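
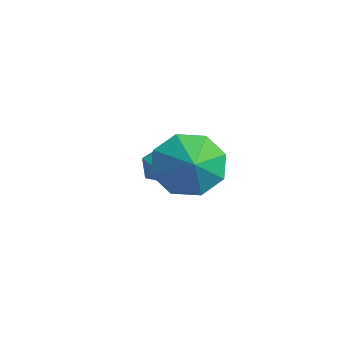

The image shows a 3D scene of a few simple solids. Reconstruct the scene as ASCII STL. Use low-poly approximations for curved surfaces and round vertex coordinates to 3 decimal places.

solid 
facet normal 0.315 0.935 0.161
outer loop
vertex -3.264 4.551 0.726
vertex -3.58 4.549 1.356
vertex -2.912 4.334 1.296
endloop
endfacet
facet normal 0.773 0.580 -0.256
outer loop
vertex -3.264 4.551 0.726
vertex -2.912 4.334 1.296
vertex -2.849 3.982 0.689
endloop
endfacet
facet normal 0.418 0.359 -0.834
outer loop
vertex -3.264 4.551 0.726
vertex -2.849 3.982 0.689
vertex -3.479 3.981 0.373
endloop
endfacet
facet normal -0.259 0.577 -0.774
outer loop
vertex -3.264 4.551 0.726
vertex -3.479 3.981 0.373
vertex -3.93 4.331 0.785
endloop
endfacet
facet normal -0.322 0.933 -0.159
outer loop
vertex -3.264 4.551 0.726
vertex -3.93 4.331 0.785
vertex -3.58 4.549 1.356
endloop
endfacet
facet normal 0.995 0.003 0.102
outer loop
vertex -2.849 3.982 0.689
vertex -2.912 4.334 1.296
vertex -2.91 3.629 1.295
endloop
endfacet
facet normal 0.255 0.576 0.776
outer loop
vertex -2.912 4.334 1.296
vertex -3.58 4.549 1.356
vertex -3.361 3.979 1.707
endloop
endfacet
facet normal -0.777 0.575 0.257
outer loop
vertex -3.58 4.549 1.356
vertex -3.93 4.331 0.785
vertex -3.991 3.978 1.391
endloop
endfacet
facet normal -0.675 -0.001 -0.738
outer loop
vertex -3.93 4.331 0.785
vertex -3.479 3.981 0.373
vertex -3.928 3.626 0.784
endloop
endfacet
facet normal 0.420 -0.353 -0.836
outer loop
vertex -3.479 3.981 0.373
vertex -2.849 3.982 0.689
vertex -3.26 3.411 0.724
endloop
endfacet
facet normal 0.259 -0.577 0.774
outer loop
vertex -3.576 3.409 1.354
vertex -2.91 3.629 1.295
vertex -3.361 3.979 1.707
endloop
endfacet
facet normal -0.418 -0.359 0.834
outer loop
vertex -3.576 3.409 1.354
vertex -3.361 3.979 1.707
vertex -3.991 3.978 1.391
endloop
endfacet
facet normal -0.773 -0.580 0.256
outer loop
vertex -3.576 3.409 1.354
vertex -3.991 3.978 1.391
vertex -3.928 3.626 0.784
endloop
endfacet
facet normal -0.315 -0.935 -0.161
outer loop
vertex -3.576 3.409 1.354
vertex -3.928 3.626 0.784
vertex -3.26 3.411 0.724
endloop
endfacet
facet normal 0.322 -0.933 0.159
outer loop
vertex -3.576 3.409 1.354
vertex -3.26 3.411 0.724
vertex -2.91 3.629 1.295
endloop
endfacet
facet normal 0.675 0.001 0.738
outer loop
vertex -3.361 3.979 1.707
vertex -2.91 3.629 1.295
vertex -2.912 4.334 1.296
endloop
endfacet
facet normal -0.420 0.353 0.836
outer loop
vertex -3.991 3.978 1.391
vertex -3.361 3.979 1.707
vertex -3.58 4.549 1.356
endloop
endfacet
facet normal -0.995 -0.003 -0.102
outer loop
vertex -3.928 3.626 0.784
vertex -3.991 3.978 1.391
vertex -3.93 4.331 0.785
endloop
endfacet
facet normal -0.255 -0.576 -0.776
outer loop
vertex -3.26 3.411 0.724
vertex -3.928 3.626 0.784
vertex -3.479 3.981 0.373
endloop
endfacet
facet normal 0.777 -0.575 -0.257
outer loop
vertex -2.91 3.629 1.295
vertex -3.26 3.411 0.724
vertex -2.849 3.982 0.689
endloop
endfacet
facet normal -0.836 0.120 -0.536
outer loop
vertex -0.097 3.262 2.152
vertex -0.503 3.869 2.922
vertex 0.079 4.048 2.054
endloop
endfacet
facet normal 0.906 -0.246 -0.345
outer loop
vertex -0.097 3.262 2.152
vertex 0.079 4.048 2.054
vertex 0.583 3.711 3.618
endloop
endfacet
facet normal -0.836 0.121 -0.535
outer loop
vertex 0.079 4.048 2.054
vertex -0.503 3.869 2.922
vertex -0.085 4.729 2.464
endloop
endfacet
facet normal 0.911 0.351 -0.218
outer loop
vertex 0.079 4.048 2.054
vertex -0.085 4.729 2.464
vertex 0.583 3.711 3.618
endloop
endfacet
facet normal -0.835 0.120 -0.536
outer loop
vertex -0.085 4.729 2.464
vertex -0.503 3.869 2.922
vertex -0.495 4.905 3.142
endloop
endfacet
facet normal 0.676 0.701 0.227
outer loop
vertex -0.085 4.729 2.464
vertex -0.495 4.905 3.142
vertex 0.583 3.711 3.618
endloop
endfacet
facet normal -0.836 0.120 -0.536
outer loop
vertex -0.495 4.905 3.142
vertex -0.503 3.869 2.922
vertex -0.909 4.475 3.691
endloop
endfacet
facet normal 0.341 0.598 0.726
outer loop
vertex -0.495 4.905 3.142
vertex -0.909 4.475 3.691
vertex 0.583 3.711 3.618
endloop
endfacet
facet normal -0.836 0.120 -0.536
outer loop
vertex -0.909 4.475 3.691
vertex -0.503 3.869 2.922
vertex -1.085 3.689 3.789
endloop
endfacet
facet normal 0.100 0.101 0.990
outer loop
vertex -0.909 4.475 3.691
vertex -1.085 3.689 3.789
vertex 0.583 3.711 3.618
endloop
endfacet
facet normal -0.836 0.121 -0.536
outer loop
vertex -1.085 3.689 3.789
vertex -0.503 3.869 2.922
vertex -0.921 3.008 3.379
endloop
endfacet
facet normal 0.095 -0.497 0.863
outer loop
vertex -1.085 3.689 3.789
vertex -0.921 3.008 3.379
vertex 0.583 3.711 3.618
endloop
endfacet
facet normal -0.836 0.121 -0.536
outer loop
vertex -0.921 3.008 3.379
vertex -0.503 3.869 2.922
vertex -0.512 2.832 2.701
endloop
endfacet
facet normal 0.329 -0.847 0.418
outer loop
vertex -0.921 3.008 3.379
vertex -0.512 2.832 2.701
vertex 0.583 3.711 3.618
endloop
endfacet
facet normal -0.835 0.122 -0.536
outer loop
vertex -0.512 2.832 2.701
vertex -0.503 3.869 2.922
vertex -0.097 3.262 2.152
endloop
endfacet
facet normal 0.664 -0.743 -0.080
outer loop
vertex -0.512 2.832 2.701
vertex -0.097 3.262 2.152
vertex 0.583 3.711 3.618
endloop
endfacet

endsolid


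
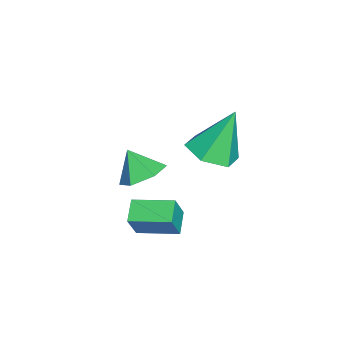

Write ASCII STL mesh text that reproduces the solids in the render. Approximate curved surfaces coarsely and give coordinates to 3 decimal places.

solid 
facet normal -0.913 -0.048 0.405
outer loop
vertex -2.014 -2.6 -2.169
vertex -1.975 -0.974 -1.89
vertex -2.527 -2.394 -3.301
endloop
endfacet
facet normal -0.024 -0.985 -0.169
outer loop
vertex -1.605 -2.346 -3.71
vertex -2.014 -2.6 -2.169
vertex -2.527 -2.394 -3.301
endloop
endfacet
facet normal -0.913 -0.048 0.405
outer loop
vertex -2.527 -2.394 -3.301
vertex -1.975 -0.974 -1.89
vertex -2.488 -0.768 -3.022
endloop
endfacet
facet normal -0.407 0.164 -0.899
outer loop
vertex -2.488 -0.768 -3.022
vertex -1.605 -2.346 -3.71
vertex -2.527 -2.394 -3.301
endloop
endfacet
facet normal 0.407 -0.164 0.899
outer loop
vertex -2.014 -2.6 -2.169
vertex -1.053 -0.926 -2.299
vertex -1.975 -0.974 -1.89
endloop
endfacet
facet normal -0.024 -0.985 -0.169
outer loop
vertex -1.092 -2.552 -2.578
vertex -2.014 -2.6 -2.169
vertex -1.605 -2.346 -3.71
endloop
endfacet
facet normal 0.407 -0.164 0.899
outer loop
vertex -1.092 -2.552 -2.578
vertex -1.053 -0.926 -2.299
vertex -2.014 -2.6 -2.169
endloop
endfacet
facet normal 0.024 0.985 0.169
outer loop
vertex -1.975 -0.974 -1.89
vertex -1.053 -0.926 -2.299
vertex -2.488 -0.768 -3.022
endloop
endfacet
facet normal -0.407 0.164 -0.899
outer loop
vertex -1.566 -0.72 -3.431
vertex -1.605 -2.346 -3.71
vertex -2.488 -0.768 -3.022
endloop
endfacet
facet normal 0.024 0.985 0.169
outer loop
vertex -2.488 -0.768 -3.022
vertex -1.053 -0.926 -2.299
vertex -1.566 -0.72 -3.431
endloop
endfacet
facet normal 0.913 0.048 -0.405
outer loop
vertex -1.566 -0.72 -3.431
vertex -1.092 -2.552 -2.578
vertex -1.605 -2.346 -3.71
endloop
endfacet
facet normal 0.913 0.048 -0.405
outer loop
vertex -1.053 -0.926 -2.299
vertex -1.092 -2.552 -2.578
vertex -1.566 -0.72 -3.431
endloop
endfacet
facet normal 0.206 -0.351 -0.913
outer loop
vertex -2.114 0.907 0.235
vertex -2.867 0.169 0.349
vertex -3.109 1.113 -0.069
endloop
endfacet
facet normal 0.176 0.980 0.089
outer loop
vertex -2.114 0.907 0.235
vertex -3.109 1.113 -0.069
vertex -3.313 0.931 2.331
endloop
endfacet
facet normal 0.206 -0.352 -0.913
outer loop
vertex -3.109 1.113 -0.069
vertex -2.867 0.169 0.349
vertex -3.861 0.374 0.046
endloop
endfacet
facet normal -0.701 0.713 -0.006
outer loop
vertex -3.109 1.113 -0.069
vertex -3.861 0.374 0.046
vertex -3.313 0.931 2.331
endloop
endfacet
facet normal 0.206 -0.351 -0.913
outer loop
vertex -3.861 0.374 0.046
vertex -2.867 0.169 0.349
vertex -3.619 -0.569 0.463
endloop
endfacet
facet normal -0.957 -0.130 0.261
outer loop
vertex -3.861 0.374 0.046
vertex -3.619 -0.569 0.463
vertex -3.313 0.931 2.331
endloop
endfacet
facet normal 0.206 -0.351 -0.913
outer loop
vertex -3.619 -0.569 0.463
vertex -2.867 0.169 0.349
vertex -2.624 -0.775 0.767
endloop
endfacet
facet normal -0.336 -0.707 0.623
outer loop
vertex -3.619 -0.569 0.463
vertex -2.624 -0.775 0.767
vertex -3.313 0.931 2.331
endloop
endfacet
facet normal 0.205 -0.352 -0.913
outer loop
vertex -2.624 -0.775 0.767
vertex -2.867 0.169 0.349
vertex -1.872 -0.037 0.652
endloop
endfacet
facet normal 0.541 -0.439 0.717
outer loop
vertex -2.624 -0.775 0.767
vertex -1.872 -0.037 0.652
vertex -3.313 0.931 2.331
endloop
endfacet
facet normal 0.206 -0.351 -0.914
outer loop
vertex -1.872 -0.037 0.652
vertex -2.867 0.169 0.349
vertex -2.114 0.907 0.235
endloop
endfacet
facet normal 0.796 0.403 0.451
outer loop
vertex -1.872 -0.037 0.652
vertex -2.114 0.907 0.235
vertex -3.313 0.931 2.331
endloop
endfacet
facet normal 0.292 0.514 -0.807
outer loop
vertex -3.011 -1.941 -1.561
vertex -3.59 -2.496 -2.124
vertex -3.939 -1.671 -1.725
endloop
endfacet
facet normal -0.046 0.399 0.916
outer loop
vertex -3.011 -1.941 -1.561
vertex -3.939 -1.671 -1.725
vertex -3.97 -3.164 -1.076
endloop
endfacet
facet normal 0.292 0.514 -0.807
outer loop
vertex -3.939 -1.671 -1.725
vertex -3.59 -2.496 -2.124
vertex -4.518 -2.226 -2.288
endloop
endfacet
facet normal -0.789 0.258 0.557
outer loop
vertex -3.939 -1.671 -1.725
vertex -4.518 -2.226 -2.288
vertex -3.97 -3.164 -1.076
endloop
endfacet
facet normal 0.292 0.514 -0.807
outer loop
vertex -4.518 -2.226 -2.288
vertex -3.59 -2.496 -2.124
vertex -4.17 -3.05 -2.687
endloop
endfacet
facet normal -0.903 -0.421 0.082
outer loop
vertex -4.518 -2.226 -2.288
vertex -4.17 -3.05 -2.687
vertex -3.97 -3.164 -1.076
endloop
endfacet
facet normal 0.291 0.515 -0.806
outer loop
vertex -4.17 -3.05 -2.687
vertex -3.59 -2.496 -2.124
vertex -3.242 -3.32 -2.524
endloop
endfacet
facet normal -0.274 -0.961 -0.034
outer loop
vertex -4.17 -3.05 -2.687
vertex -3.242 -3.32 -2.524
vertex -3.97 -3.164 -1.076
endloop
endfacet
facet normal 0.292 0.515 -0.806
outer loop
vertex -3.242 -3.32 -2.524
vertex -3.59 -2.496 -2.124
vertex -2.663 -2.766 -1.961
endloop
endfacet
facet normal 0.470 -0.821 0.325
outer loop
vertex -3.242 -3.32 -2.524
vertex -2.663 -2.766 -1.961
vertex -3.97 -3.164 -1.076
endloop
endfacet
facet normal 0.292 0.514 -0.807
outer loop
vertex -2.663 -2.766 -1.961
vertex -3.59 -2.496 -2.124
vertex -3.011 -1.941 -1.561
endloop
endfacet
facet normal 0.584 -0.141 0.799
outer loop
vertex -2.663 -2.766 -1.961
vertex -3.011 -1.941 -1.561
vertex -3.97 -3.164 -1.076
endloop
endfacet

endsolid


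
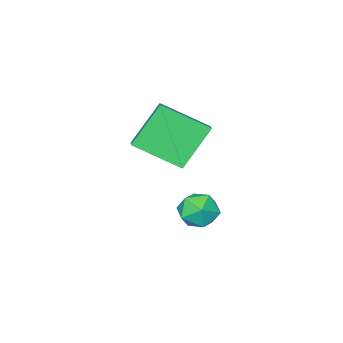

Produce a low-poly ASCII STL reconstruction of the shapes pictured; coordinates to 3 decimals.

solid 
facet normal -0.624 0.066 0.779
outer loop
vertex -3.022 0.188 4.034
vertex -4.093 1.702 3.048
vertex -3.532 -0.405 3.676
endloop
endfacet
facet normal 0.509 -0.721 0.470
outer loop
vertex -2.247 -0.542 2.072
vertex -3.022 0.188 4.034
vertex -3.532 -0.405 3.676
endloop
endfacet
facet normal -0.623 0.066 0.779
outer loop
vertex -3.532 -0.405 3.676
vertex -4.093 1.702 3.048
vertex -4.602 1.109 2.691
endloop
endfacet
facet normal -0.593 -0.690 -0.416
outer loop
vertex -4.602 1.109 2.691
vertex -2.247 -0.542 2.072
vertex -3.532 -0.405 3.676
endloop
endfacet
facet normal 0.593 0.690 0.416
outer loop
vertex -3.022 0.188 4.034
vertex -2.808 1.565 1.444
vertex -4.093 1.702 3.048
endloop
endfacet
facet normal 0.510 -0.721 0.470
outer loop
vertex -1.738 0.051 2.429
vertex -3.022 0.188 4.034
vertex -2.247 -0.542 2.072
endloop
endfacet
facet normal 0.593 0.690 0.416
outer loop
vertex -1.738 0.051 2.429
vertex -2.808 1.565 1.444
vertex -3.022 0.188 4.034
endloop
endfacet
facet normal -0.510 0.721 -0.470
outer loop
vertex -4.093 1.702 3.048
vertex -2.808 1.565 1.444
vertex -4.602 1.109 2.691
endloop
endfacet
facet normal -0.593 -0.690 -0.415
outer loop
vertex -3.318 0.972 1.086
vertex -2.247 -0.542 2.072
vertex -4.602 1.109 2.691
endloop
endfacet
facet normal -0.509 0.721 -0.469
outer loop
vertex -4.602 1.109 2.691
vertex -2.808 1.565 1.444
vertex -3.318 0.972 1.086
endloop
endfacet
facet normal 0.624 -0.066 -0.779
outer loop
vertex -3.318 0.972 1.086
vertex -1.738 0.051 2.429
vertex -2.247 -0.542 2.072
endloop
endfacet
facet normal 0.624 -0.066 -0.779
outer loop
vertex -2.808 1.565 1.444
vertex -1.738 0.051 2.429
vertex -3.318 0.972 1.086
endloop
endfacet
facet normal -0.775 0.472 0.421
outer loop
vertex -4.074 2.22 -1.136
vertex -4.549 1.464 -1.163
vertex -4.047 1.65 -0.448
endloop
endfacet
facet normal -0.158 0.757 0.634
outer loop
vertex -4.074 2.22 -1.136
vertex -4.047 1.65 -0.448
vertex -3.297 2.044 -0.732
endloop
endfacet
facet normal 0.194 0.980 0.053
outer loop
vertex -4.074 2.22 -1.136
vertex -3.297 2.044 -0.732
vertex -3.335 2.1 -1.623
endloop
endfacet
facet normal -0.206 0.831 -0.517
outer loop
vertex -4.074 2.22 -1.136
vertex -3.335 2.1 -1.623
vertex -4.109 1.742 -1.89
endloop
endfacet
facet normal -0.806 0.517 -0.290
outer loop
vertex -4.074 2.22 -1.136
vertex -4.109 1.742 -1.89
vertex -4.549 1.464 -1.163
endloop
endfacet
facet normal 0.229 0.243 0.943
outer loop
vertex -3.297 2.044 -0.732
vertex -4.047 1.65 -0.448
vertex -3.291 1.178 -0.51
endloop
endfacet
facet normal -0.770 -0.220 0.598
outer loop
vertex -4.047 1.65 -0.448
vertex -4.549 1.464 -1.163
vertex -4.065 0.82 -0.777
endloop
endfacet
facet normal -0.820 -0.147 -0.553
outer loop
vertex -4.549 1.464 -1.163
vertex -4.109 1.742 -1.89
vertex -4.103 0.876 -1.668
endloop
endfacet
facet normal 0.150 0.361 -0.920
outer loop
vertex -4.109 1.742 -1.89
vertex -3.335 2.1 -1.623
vertex -3.353 1.27 -1.952
endloop
endfacet
facet normal 0.798 0.602 0.004
outer loop
vertex -3.335 2.1 -1.623
vertex -3.297 2.044 -0.732
vertex -2.851 1.456 -1.237
endloop
endfacet
facet normal 0.206 -0.831 0.517
outer loop
vertex -3.326 0.7 -1.264
vertex -3.291 1.178 -0.51
vertex -4.065 0.82 -0.777
endloop
endfacet
facet normal -0.194 -0.980 -0.053
outer loop
vertex -3.326 0.7 -1.264
vertex -4.065 0.82 -0.777
vertex -4.103 0.876 -1.668
endloop
endfacet
facet normal 0.158 -0.757 -0.634
outer loop
vertex -3.326 0.7 -1.264
vertex -4.103 0.876 -1.668
vertex -3.353 1.27 -1.952
endloop
endfacet
facet normal 0.775 -0.472 -0.421
outer loop
vertex -3.326 0.7 -1.264
vertex -3.353 1.27 -1.952
vertex -2.851 1.456 -1.237
endloop
endfacet
facet normal 0.806 -0.517 0.290
outer loop
vertex -3.326 0.7 -1.264
vertex -2.851 1.456 -1.237
vertex -3.291 1.178 -0.51
endloop
endfacet
facet normal -0.150 -0.361 0.920
outer loop
vertex -4.065 0.82 -0.777
vertex -3.291 1.178 -0.51
vertex -4.047 1.65 -0.448
endloop
endfacet
facet normal -0.798 -0.602 -0.004
outer loop
vertex -4.103 0.876 -1.668
vertex -4.065 0.82 -0.777
vertex -4.549 1.464 -1.163
endloop
endfacet
facet normal -0.229 -0.243 -0.943
outer loop
vertex -3.353 1.27 -1.952
vertex -4.103 0.876 -1.668
vertex -4.109 1.742 -1.89
endloop
endfacet
facet normal 0.770 0.220 -0.598
outer loop
vertex -2.851 1.456 -1.237
vertex -3.353 1.27 -1.952
vertex -3.335 2.1 -1.623
endloop
endfacet
facet normal 0.820 0.147 0.553
outer loop
vertex -3.291 1.178 -0.51
vertex -2.851 1.456 -1.237
vertex -3.297 2.044 -0.732
endloop
endfacet

endsolid


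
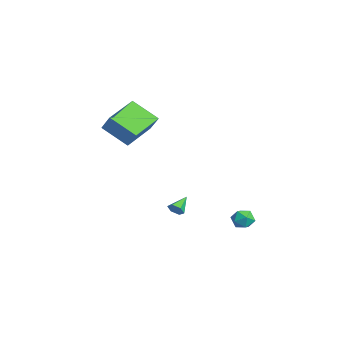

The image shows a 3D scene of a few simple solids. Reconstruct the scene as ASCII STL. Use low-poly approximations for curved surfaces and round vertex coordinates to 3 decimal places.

solid 
facet normal 0.584 -0.666 -0.464
outer loop
vertex -1.983 0.74 -3.778
vertex -2.405 0.574 -4.071
vertex -2.092 0.975 -4.252
endloop
endfacet
facet normal 0.532 0.801 0.275
outer loop
vertex -1.983 0.74 -3.778
vertex -2.092 0.975 -4.252
vertex -3.135 1.406 -3.489
endloop
endfacet
facet normal 0.583 -0.665 -0.466
outer loop
vertex -2.092 0.975 -4.252
vertex -2.405 0.574 -4.071
vertex -2.515 0.809 -4.544
endloop
endfacet
facet normal -0.001 0.870 -0.493
outer loop
vertex -2.092 0.975 -4.252
vertex -2.515 0.809 -4.544
vertex -3.135 1.406 -3.489
endloop
endfacet
facet normal 0.583 -0.665 -0.466
outer loop
vertex -2.515 0.809 -4.544
vertex -2.405 0.574 -4.071
vertex -2.828 0.408 -4.363
endloop
endfacet
facet normal -0.737 0.303 -0.604
outer loop
vertex -2.515 0.809 -4.544
vertex -2.828 0.408 -4.363
vertex -3.135 1.406 -3.489
endloop
endfacet
facet normal 0.583 -0.666 -0.465
outer loop
vertex -2.828 0.408 -4.363
vertex -2.405 0.574 -4.071
vertex -2.718 0.173 -3.889
endloop
endfacet
facet normal -0.941 -0.335 0.052
outer loop
vertex -2.828 0.408 -4.363
vertex -2.718 0.173 -3.889
vertex -3.135 1.406 -3.489
endloop
endfacet
facet normal 0.583 -0.666 -0.464
outer loop
vertex -2.718 0.173 -3.889
vertex -2.405 0.574 -4.071
vertex -2.296 0.339 -3.597
endloop
endfacet
facet normal -0.408 -0.404 0.819
outer loop
vertex -2.718 0.173 -3.889
vertex -2.296 0.339 -3.597
vertex -3.135 1.406 -3.489
endloop
endfacet
facet normal 0.584 -0.666 -0.464
outer loop
vertex -2.296 0.339 -3.597
vertex -2.405 0.574 -4.071
vertex -1.983 0.74 -3.778
endloop
endfacet
facet normal 0.328 0.164 0.930
outer loop
vertex -2.296 0.339 -3.597
vertex -1.983 0.74 -3.778
vertex -3.135 1.406 -3.489
endloop
endfacet
facet normal -0.528 -0.639 0.559
outer loop
vertex -1.2 -3.412 4.017
vertex -2.532 -1.821 4.578
vertex -1.966 -3.687 2.978
endloop
endfacet
facet normal 0.620 -0.740 -0.261
outer loop
vertex -0.968 -2.479 1.922
vertex -1.2 -3.412 4.017
vertex -1.966 -3.687 2.978
endloop
endfacet
facet normal -0.528 -0.639 0.559
outer loop
vertex -1.966 -3.687 2.978
vertex -2.532 -1.821 4.578
vertex -3.298 -2.096 3.539
endloop
endfacet
facet normal -0.581 -0.208 -0.787
outer loop
vertex -3.298 -2.096 3.539
vertex -0.968 -2.479 1.922
vertex -1.966 -3.687 2.978
endloop
endfacet
facet normal 0.581 0.208 0.787
outer loop
vertex -1.2 -3.412 4.017
vertex -1.534 -0.613 3.522
vertex -2.532 -1.821 4.578
endloop
endfacet
facet normal 0.620 -0.740 -0.261
outer loop
vertex -0.202 -2.204 2.961
vertex -1.2 -3.412 4.017
vertex -0.968 -2.479 1.922
endloop
endfacet
facet normal 0.581 0.208 0.787
outer loop
vertex -0.202 -2.204 2.961
vertex -1.534 -0.613 3.522
vertex -1.2 -3.412 4.017
endloop
endfacet
facet normal -0.620 0.740 0.261
outer loop
vertex -2.532 -1.821 4.578
vertex -1.534 -0.613 3.522
vertex -3.298 -2.096 3.539
endloop
endfacet
facet normal -0.581 -0.208 -0.787
outer loop
vertex -2.3 -0.888 2.483
vertex -0.968 -2.479 1.922
vertex -3.298 -2.096 3.539
endloop
endfacet
facet normal -0.620 0.740 0.261
outer loop
vertex -3.298 -2.096 3.539
vertex -1.534 -0.613 3.522
vertex -2.3 -0.888 2.483
endloop
endfacet
facet normal 0.528 0.639 -0.559
outer loop
vertex -2.3 -0.888 2.483
vertex -0.202 -2.204 2.961
vertex -0.968 -2.479 1.922
endloop
endfacet
facet normal 0.528 0.639 -0.559
outer loop
vertex -1.534 -0.613 3.522
vertex -0.202 -2.204 2.961
vertex -2.3 -0.888 2.483
endloop
endfacet
facet normal -0.397 0.077 0.915
outer loop
vertex 0.885 3.886 -3.008
vertex 0.3 3.499 -3.229
vertex 0.885 3.153 -2.946
endloop
endfacet
facet normal 0.318 0.080 0.945
outer loop
vertex 0.885 3.886 -3.008
vertex 0.885 3.153 -2.946
vertex 1.489 3.502 -3.179
endloop
endfacet
facet normal 0.553 0.625 0.551
outer loop
vertex 0.885 3.886 -3.008
vertex 1.489 3.502 -3.179
vertex 1.278 4.064 -3.604
endloop
endfacet
facet normal -0.014 0.961 0.277
outer loop
vertex 0.885 3.886 -3.008
vertex 1.278 4.064 -3.604
vertex 0.543 4.062 -3.635
endloop
endfacet
facet normal -0.601 0.622 0.502
outer loop
vertex 0.885 3.886 -3.008
vertex 0.543 4.062 -3.635
vertex 0.3 3.499 -3.229
endloop
endfacet
facet normal 0.553 -0.526 0.646
outer loop
vertex 1.489 3.502 -3.179
vertex 0.885 3.153 -2.946
vertex 1.277 2.878 -3.505
endloop
endfacet
facet normal -0.602 -0.529 0.598
outer loop
vertex 0.885 3.153 -2.946
vertex 0.3 3.499 -3.229
vertex 0.542 2.876 -3.536
endloop
endfacet
facet normal -0.933 0.353 -0.069
outer loop
vertex 0.3 3.499 -3.229
vertex 0.543 4.062 -3.635
vertex 0.331 3.438 -3.961
endloop
endfacet
facet normal 0.016 0.902 -0.432
outer loop
vertex 0.543 4.062 -3.635
vertex 1.278 4.064 -3.604
vertex 0.935 3.787 -4.194
endloop
endfacet
facet normal 0.934 0.358 0.010
outer loop
vertex 1.278 4.064 -3.604
vertex 1.489 3.502 -3.179
vertex 1.52 3.441 -3.911
endloop
endfacet
facet normal 0.014 -0.961 -0.277
outer loop
vertex 0.935 3.054 -4.132
vertex 1.277 2.878 -3.505
vertex 0.542 2.876 -3.536
endloop
endfacet
facet normal -0.553 -0.625 -0.551
outer loop
vertex 0.935 3.054 -4.132
vertex 0.542 2.876 -3.536
vertex 0.331 3.438 -3.961
endloop
endfacet
facet normal -0.318 -0.080 -0.945
outer loop
vertex 0.935 3.054 -4.132
vertex 0.331 3.438 -3.961
vertex 0.935 3.787 -4.194
endloop
endfacet
facet normal 0.397 -0.077 -0.915
outer loop
vertex 0.935 3.054 -4.132
vertex 0.935 3.787 -4.194
vertex 1.52 3.441 -3.911
endloop
endfacet
facet normal 0.601 -0.622 -0.502
outer loop
vertex 0.935 3.054 -4.132
vertex 1.52 3.441 -3.911
vertex 1.277 2.878 -3.505
endloop
endfacet
facet normal -0.016 -0.902 0.432
outer loop
vertex 0.542 2.876 -3.536
vertex 1.277 2.878 -3.505
vertex 0.885 3.153 -2.946
endloop
endfacet
facet normal -0.934 -0.358 -0.010
outer loop
vertex 0.331 3.438 -3.961
vertex 0.542 2.876 -3.536
vertex 0.3 3.499 -3.229
endloop
endfacet
facet normal -0.553 0.526 -0.646
outer loop
vertex 0.935 3.787 -4.194
vertex 0.331 3.438 -3.961
vertex 0.543 4.062 -3.635
endloop
endfacet
facet normal 0.602 0.529 -0.598
outer loop
vertex 1.52 3.441 -3.911
vertex 0.935 3.787 -4.194
vertex 1.278 4.064 -3.604
endloop
endfacet
facet normal 0.933 -0.353 0.069
outer loop
vertex 1.277 2.878 -3.505
vertex 1.52 3.441 -3.911
vertex 1.489 3.502 -3.179
endloop
endfacet

endsolid


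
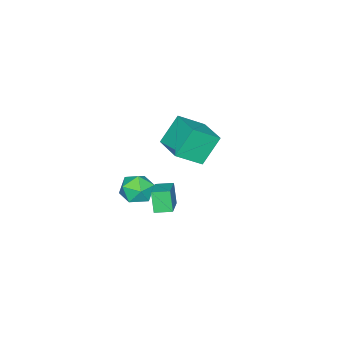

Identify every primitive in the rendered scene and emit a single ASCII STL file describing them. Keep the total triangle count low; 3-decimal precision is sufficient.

solid 
facet normal -0.559 0.200 0.805
outer loop
vertex -3.498 -1.359 0.652
vertex -2.369 0.414 0.996
vertex -4.728 -0.361 -0.451
endloop
endfacet
facet normal -0.530 -0.832 -0.162
outer loop
vertex -3.571 -0.774 -2.116
vertex -3.498 -1.359 0.652
vertex -4.728 -0.361 -0.451
endloop
endfacet
facet normal -0.559 0.199 0.805
outer loop
vertex -4.728 -0.361 -0.451
vertex -2.369 0.414 0.996
vertex -3.599 1.412 -0.106
endloop
endfacet
facet normal -0.637 0.517 -0.571
outer loop
vertex -3.599 1.412 -0.106
vertex -3.571 -0.774 -2.116
vertex -4.728 -0.361 -0.451
endloop
endfacet
facet normal 0.638 -0.517 0.571
outer loop
vertex -3.498 -1.359 0.652
vertex -1.212 0.001 -0.669
vertex -2.369 0.414 0.996
endloop
endfacet
facet normal -0.530 -0.832 -0.162
outer loop
vertex -2.341 -1.772 -1.014
vertex -3.498 -1.359 0.652
vertex -3.571 -0.774 -2.116
endloop
endfacet
facet normal 0.638 -0.517 0.571
outer loop
vertex -2.341 -1.772 -1.014
vertex -1.212 0.001 -0.669
vertex -3.498 -1.359 0.652
endloop
endfacet
facet normal 0.530 0.832 0.162
outer loop
vertex -2.369 0.414 0.996
vertex -1.212 0.001 -0.669
vertex -3.599 1.412 -0.106
endloop
endfacet
facet normal -0.638 0.517 -0.571
outer loop
vertex -2.442 0.999 -1.772
vertex -3.571 -0.774 -2.116
vertex -3.599 1.412 -0.106
endloop
endfacet
facet normal 0.530 0.832 0.162
outer loop
vertex -3.599 1.412 -0.106
vertex -1.212 0.001 -0.669
vertex -2.442 0.999 -1.772
endloop
endfacet
facet normal 0.559 -0.200 -0.805
outer loop
vertex -2.442 0.999 -1.772
vertex -2.341 -1.772 -1.014
vertex -3.571 -0.774 -2.116
endloop
endfacet
facet normal 0.559 -0.200 -0.804
outer loop
vertex -1.212 0.001 -0.669
vertex -2.341 -1.772 -1.014
vertex -2.442 0.999 -1.772
endloop
endfacet
facet normal -0.824 -0.420 -0.380
outer loop
vertex 2.601 1.304 0.212
vertex 2.1 2.158 0.354
vertex 2.956 1.716 -1.013
endloop
endfacet
facet normal 0.501 -0.854 -0.142
outer loop
vertex 4.34 2.422 -0.374
vertex 2.601 1.304 0.212
vertex 2.956 1.716 -1.013
endloop
endfacet
facet normal -0.824 -0.420 -0.380
outer loop
vertex 2.956 1.716 -1.013
vertex 2.1 2.158 0.354
vertex 2.455 2.57 -0.871
endloop
endfacet
facet normal 0.265 0.307 -0.914
outer loop
vertex 2.455 2.57 -0.871
vertex 4.34 2.422 -0.374
vertex 2.956 1.716 -1.013
endloop
endfacet
facet normal -0.265 -0.307 0.914
outer loop
vertex 2.601 1.304 0.212
vertex 3.484 2.864 0.993
vertex 2.1 2.158 0.354
endloop
endfacet
facet normal 0.501 -0.854 -0.142
outer loop
vertex 3.985 2.01 0.851
vertex 2.601 1.304 0.212
vertex 4.34 2.422 -0.374
endloop
endfacet
facet normal -0.265 -0.307 0.914
outer loop
vertex 3.985 2.01 0.851
vertex 3.484 2.864 0.993
vertex 2.601 1.304 0.212
endloop
endfacet
facet normal -0.501 0.854 0.142
outer loop
vertex 2.1 2.158 0.354
vertex 3.484 2.864 0.993
vertex 2.455 2.57 -0.871
endloop
endfacet
facet normal 0.265 0.307 -0.914
outer loop
vertex 3.839 3.276 -0.232
vertex 4.34 2.422 -0.374
vertex 2.455 2.57 -0.871
endloop
endfacet
facet normal -0.501 0.854 0.142
outer loop
vertex 2.455 2.57 -0.871
vertex 3.484 2.864 0.993
vertex 3.839 3.276 -0.232
endloop
endfacet
facet normal 0.824 0.420 0.380
outer loop
vertex 3.839 3.276 -0.232
vertex 3.985 2.01 0.851
vertex 4.34 2.422 -0.374
endloop
endfacet
facet normal 0.824 0.420 0.380
outer loop
vertex 3.484 2.864 0.993
vertex 3.985 2.01 0.851
vertex 3.839 3.276 -0.232
endloop
endfacet
facet normal 0.503 0.137 0.853
outer loop
vertex 3.231 0.839 -0.206
vertex 2.544 0.191 0.303
vertex 3.427 -0.214 -0.152
endloop
endfacet
facet normal 0.938 0.189 0.291
outer loop
vertex 3.231 0.839 -0.206
vertex 3.427 -0.214 -0.152
vertex 3.603 0.318 -1.066
endloop
endfacet
facet normal 0.691 0.711 -0.132
outer loop
vertex 3.231 0.839 -0.206
vertex 3.603 0.318 -1.066
vertex 2.828 1.051 -1.177
endloop
endfacet
facet normal 0.104 0.980 0.171
outer loop
vertex 3.231 0.839 -0.206
vertex 2.828 1.051 -1.177
vertex 2.174 0.973 -0.331
endloop
endfacet
facet normal -0.013 0.626 0.780
outer loop
vertex 3.231 0.839 -0.206
vertex 2.174 0.973 -0.331
vertex 2.544 0.191 0.303
endloop
endfacet
facet normal 0.903 -0.423 -0.072
outer loop
vertex 3.603 0.318 -1.066
vertex 3.427 -0.214 -0.152
vertex 3.146 -0.653 -1.089
endloop
endfacet
facet normal 0.199 -0.508 0.838
outer loop
vertex 3.427 -0.214 -0.152
vertex 2.544 0.191 0.303
vertex 2.492 -0.731 -0.243
endloop
endfacet
facet normal -0.635 0.282 0.719
outer loop
vertex 2.544 0.191 0.303
vertex 2.174 0.973 -0.331
vertex 1.717 0.002 -0.354
endloop
endfacet
facet normal -0.446 0.854 -0.266
outer loop
vertex 2.174 0.973 -0.331
vertex 2.828 1.051 -1.177
vertex 1.893 0.534 -1.268
endloop
endfacet
facet normal 0.504 0.419 -0.755
outer loop
vertex 2.828 1.051 -1.177
vertex 3.603 0.318 -1.066
vertex 2.776 0.129 -1.723
endloop
endfacet
facet normal -0.104 -0.980 -0.171
outer loop
vertex 2.089 -0.519 -1.214
vertex 3.146 -0.653 -1.089
vertex 2.492 -0.731 -0.243
endloop
endfacet
facet normal -0.691 -0.711 0.132
outer loop
vertex 2.089 -0.519 -1.214
vertex 2.492 -0.731 -0.243
vertex 1.717 0.002 -0.354
endloop
endfacet
facet normal -0.938 -0.189 -0.291
outer loop
vertex 2.089 -0.519 -1.214
vertex 1.717 0.002 -0.354
vertex 1.893 0.534 -1.268
endloop
endfacet
facet normal -0.503 -0.137 -0.853
outer loop
vertex 2.089 -0.519 -1.214
vertex 1.893 0.534 -1.268
vertex 2.776 0.129 -1.723
endloop
endfacet
facet normal 0.013 -0.626 -0.780
outer loop
vertex 2.089 -0.519 -1.214
vertex 2.776 0.129 -1.723
vertex 3.146 -0.653 -1.089
endloop
endfacet
facet normal 0.446 -0.854 0.266
outer loop
vertex 2.492 -0.731 -0.243
vertex 3.146 -0.653 -1.089
vertex 3.427 -0.214 -0.152
endloop
endfacet
facet normal -0.504 -0.419 0.755
outer loop
vertex 1.717 0.002 -0.354
vertex 2.492 -0.731 -0.243
vertex 2.544 0.191 0.303
endloop
endfacet
facet normal -0.903 0.423 0.072
outer loop
vertex 1.893 0.534 -1.268
vertex 1.717 0.002 -0.354
vertex 2.174 0.973 -0.331
endloop
endfacet
facet normal -0.199 0.508 -0.838
outer loop
vertex 2.776 0.129 -1.723
vertex 1.893 0.534 -1.268
vertex 2.828 1.051 -1.177
endloop
endfacet
facet normal 0.635 -0.282 -0.719
outer loop
vertex 3.146 -0.653 -1.089
vertex 2.776 0.129 -1.723
vertex 3.603 0.318 -1.066
endloop
endfacet

endsolid


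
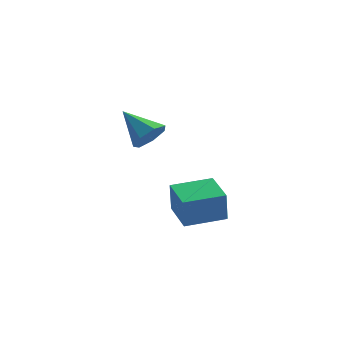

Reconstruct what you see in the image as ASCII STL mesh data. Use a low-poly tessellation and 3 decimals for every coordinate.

solid 
facet normal -0.941 -0.334 -0.055
outer loop
vertex 0.601 -0.549 -1.63
vertex -0.024 1.201 -1.563
vertex 0.662 -0.469 -3.167
endloop
endfacet
facet normal 0.336 -0.941 -0.036
outer loop
vertex 2.544 0.199 -3.057
vertex 0.601 -0.549 -1.63
vertex 0.662 -0.469 -3.167
endloop
endfacet
facet normal -0.941 -0.334 -0.055
outer loop
vertex 0.662 -0.469 -3.167
vertex -0.024 1.201 -1.563
vertex 0.037 1.282 -3.1
endloop
endfacet
facet normal 0.040 0.052 -0.998
outer loop
vertex 0.037 1.282 -3.1
vertex 2.544 0.199 -3.057
vertex 0.662 -0.469 -3.167
endloop
endfacet
facet normal -0.040 -0.052 0.998
outer loop
vertex 0.601 -0.549 -1.63
vertex 1.858 1.869 -1.453
vertex -0.024 1.201 -1.563
endloop
endfacet
facet normal 0.336 -0.941 -0.036
outer loop
vertex 2.483 0.118 -1.52
vertex 0.601 -0.549 -1.63
vertex 2.544 0.199 -3.057
endloop
endfacet
facet normal -0.040 -0.052 0.998
outer loop
vertex 2.483 0.118 -1.52
vertex 1.858 1.869 -1.453
vertex 0.601 -0.549 -1.63
endloop
endfacet
facet normal -0.336 0.941 0.036
outer loop
vertex -0.024 1.201 -1.563
vertex 1.858 1.869 -1.453
vertex 0.037 1.282 -3.1
endloop
endfacet
facet normal 0.040 0.052 -0.998
outer loop
vertex 1.919 1.949 -2.99
vertex 2.544 0.199 -3.057
vertex 0.037 1.282 -3.1
endloop
endfacet
facet normal -0.336 0.941 0.036
outer loop
vertex 0.037 1.282 -3.1
vertex 1.858 1.869 -1.453
vertex 1.919 1.949 -2.99
endloop
endfacet
facet normal 0.941 0.334 0.055
outer loop
vertex 1.919 1.949 -2.99
vertex 2.483 0.118 -1.52
vertex 2.544 0.199 -3.057
endloop
endfacet
facet normal 0.941 0.334 0.055
outer loop
vertex 1.858 1.869 -1.453
vertex 2.483 0.118 -1.52
vertex 1.919 1.949 -2.99
endloop
endfacet
facet normal 0.648 -0.543 -0.533
outer loop
vertex -0.096 -1.536 3.659
vertex -0.73 -1.702 3.057
vertex -0.148 -1.029 3.079
endloop
endfacet
facet normal 0.437 0.696 0.569
outer loop
vertex -0.096 -1.536 3.659
vertex -0.148 -1.029 3.079
vertex -1.93 -0.698 4.043
endloop
endfacet
facet normal 0.648 -0.543 -0.533
outer loop
vertex -0.148 -1.029 3.079
vertex -0.73 -1.702 3.057
vertex -0.639 -1.029 2.482
endloop
endfacet
facet normal 0.127 0.986 -0.104
outer loop
vertex -0.148 -1.029 3.079
vertex -0.639 -1.029 2.482
vertex -1.93 -0.698 4.043
endloop
endfacet
facet normal 0.649 -0.543 -0.533
outer loop
vertex -0.639 -1.029 2.482
vertex -0.73 -1.702 3.057
vertex -1.198 -1.536 2.318
endloop
endfacet
facet normal -0.473 0.696 -0.539
outer loop
vertex -0.639 -1.029 2.482
vertex -1.198 -1.536 2.318
vertex -1.93 -0.698 4.043
endloop
endfacet
facet normal 0.649 -0.543 -0.533
outer loop
vertex -1.198 -1.536 2.318
vertex -0.73 -1.702 3.057
vertex -1.405 -2.168 2.71
endloop
endfacet
facet normal -0.912 0.045 -0.409
outer loop
vertex -1.198 -1.536 2.318
vertex -1.405 -2.168 2.71
vertex -1.93 -0.698 4.043
endloop
endfacet
facet normal 0.649 -0.543 -0.533
outer loop
vertex -1.405 -2.168 2.71
vertex -0.73 -1.702 3.057
vertex -1.104 -2.45 3.363
endloop
endfacet
facet normal -0.858 -0.478 0.189
outer loop
vertex -1.405 -2.168 2.71
vertex -1.104 -2.45 3.363
vertex -1.93 -0.698 4.043
endloop
endfacet
facet normal 0.648 -0.543 -0.534
outer loop
vertex -1.104 -2.45 3.363
vertex -0.73 -1.702 3.057
vertex -0.521 -2.169 3.785
endloop
endfacet
facet normal -0.352 -0.478 0.805
outer loop
vertex -1.104 -2.45 3.363
vertex -0.521 -2.169 3.785
vertex -1.93 -0.698 4.043
endloop
endfacet
facet normal 0.649 -0.542 -0.534
outer loop
vertex -0.521 -2.169 3.785
vertex -0.73 -1.702 3.057
vertex -0.096 -1.536 3.659
endloop
endfacet
facet normal 0.224 0.044 0.974
outer loop
vertex -0.521 -2.169 3.785
vertex -0.096 -1.536 3.659
vertex -1.93 -0.698 4.043
endloop
endfacet

endsolid


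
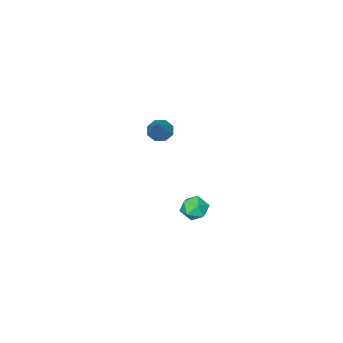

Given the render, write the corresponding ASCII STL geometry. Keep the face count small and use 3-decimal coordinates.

solid 
facet normal -0.559 -0.448 -0.698
outer loop
vertex 1.765 2.771 2.67
vertex 1.235 2.634 3.182
vertex 1.38 3.195 2.706
endloop
endfacet
facet normal 0.635 0.616 -0.466
outer loop
vertex 1.765 2.771 2.67
vertex 1.38 3.195 2.706
vertex 2.445 3.606 4.698
endloop
endfacet
facet normal -0.559 -0.448 -0.698
outer loop
vertex 1.38 3.195 2.706
vertex 1.235 2.634 3.182
vertex 0.91 3.291 3.021
endloop
endfacet
facet normal 0.047 0.973 -0.226
outer loop
vertex 1.38 3.195 2.706
vertex 0.91 3.291 3.021
vertex 2.445 3.606 4.698
endloop
endfacet
facet normal -0.558 -0.447 -0.699
outer loop
vertex 0.91 3.291 3.021
vertex 1.235 2.634 3.182
vertex 0.629 3.002 3.43
endloop
endfacet
facet normal -0.469 0.840 0.272
outer loop
vertex 0.91 3.291 3.021
vertex 0.629 3.002 3.43
vertex 2.445 3.606 4.698
endloop
endfacet
facet normal -0.558 -0.448 -0.699
outer loop
vertex 0.629 3.002 3.43
vertex 1.235 2.634 3.182
vertex 0.704 2.497 3.694
endloop
endfacet
facet normal -0.611 0.294 0.735
outer loop
vertex 0.629 3.002 3.43
vertex 0.704 2.497 3.694
vertex 2.445 3.606 4.698
endloop
endfacet
facet normal -0.558 -0.448 -0.699
outer loop
vertex 0.704 2.497 3.694
vertex 1.235 2.634 3.182
vertex 1.089 2.073 3.658
endloop
endfacet
facet normal -0.295 -0.344 0.891
outer loop
vertex 0.704 2.497 3.694
vertex 1.089 2.073 3.658
vertex 2.445 3.606 4.698
endloop
endfacet
facet normal -0.558 -0.448 -0.699
outer loop
vertex 1.089 2.073 3.658
vertex 1.235 2.634 3.182
vertex 1.559 1.978 3.344
endloop
endfacet
facet normal 0.293 -0.701 0.651
outer loop
vertex 1.089 2.073 3.658
vertex 1.559 1.978 3.344
vertex 2.445 3.606 4.698
endloop
endfacet
facet normal -0.558 -0.448 -0.698
outer loop
vertex 1.559 1.978 3.344
vertex 1.235 2.634 3.182
vertex 1.84 2.267 2.934
endloop
endfacet
facet normal 0.809 -0.568 0.154
outer loop
vertex 1.559 1.978 3.344
vertex 1.84 2.267 2.934
vertex 2.445 3.606 4.698
endloop
endfacet
facet normal -0.558 -0.449 -0.698
outer loop
vertex 1.84 2.267 2.934
vertex 1.235 2.634 3.182
vertex 1.765 2.771 2.67
endloop
endfacet
facet normal 0.950 -0.021 -0.310
outer loop
vertex 1.84 2.267 2.934
vertex 1.765 2.771 2.67
vertex 2.445 3.606 4.698
endloop
endfacet
facet normal -0.351 0.486 0.800
outer loop
vertex -1.104 4.072 -3.346
vertex -0.889 3.367 -2.823
vertex -0.288 4.028 -2.961
endloop
endfacet
facet normal -0.098 0.944 0.315
outer loop
vertex -1.104 4.072 -3.346
vertex -0.288 4.028 -2.961
vertex -0.368 4.305 -3.817
endloop
endfacet
facet normal -0.454 0.841 -0.294
outer loop
vertex -1.104 4.072 -3.346
vertex -0.368 4.305 -3.817
vertex -1.02 3.816 -4.209
endloop
endfacet
facet normal -0.929 0.320 -0.185
outer loop
vertex -1.104 4.072 -3.346
vertex -1.02 3.816 -4.209
vertex -1.342 3.236 -3.595
endloop
endfacet
facet normal -0.865 0.100 0.491
outer loop
vertex -1.104 4.072 -3.346
vertex -1.342 3.236 -3.595
vertex -0.889 3.367 -2.823
endloop
endfacet
facet normal 0.588 0.784 0.199
outer loop
vertex -0.368 4.305 -3.817
vertex -0.288 4.028 -2.961
vertex 0.302 3.744 -3.585
endloop
endfacet
facet normal 0.178 0.044 0.983
outer loop
vertex -0.288 4.028 -2.961
vertex -0.889 3.367 -2.823
vertex -0.02 3.164 -2.971
endloop
endfacet
facet normal -0.654 -0.582 0.483
outer loop
vertex -0.889 3.367 -2.823
vertex -1.342 3.236 -3.595
vertex -0.672 2.675 -3.363
endloop
endfacet
facet normal -0.757 -0.228 -0.612
outer loop
vertex -1.342 3.236 -3.595
vertex -1.02 3.816 -4.209
vertex -0.752 2.952 -4.219
endloop
endfacet
facet normal 0.010 0.617 -0.787
outer loop
vertex -1.02 3.816 -4.209
vertex -0.368 4.305 -3.817
vertex -0.151 3.613 -4.357
endloop
endfacet
facet normal 0.929 -0.320 0.185
outer loop
vertex 0.064 2.908 -3.834
vertex 0.302 3.744 -3.585
vertex -0.02 3.164 -2.971
endloop
endfacet
facet normal 0.454 -0.841 0.294
outer loop
vertex 0.064 2.908 -3.834
vertex -0.02 3.164 -2.971
vertex -0.672 2.675 -3.363
endloop
endfacet
facet normal 0.098 -0.944 -0.315
outer loop
vertex 0.064 2.908 -3.834
vertex -0.672 2.675 -3.363
vertex -0.752 2.952 -4.219
endloop
endfacet
facet normal 0.351 -0.486 -0.800
outer loop
vertex 0.064 2.908 -3.834
vertex -0.752 2.952 -4.219
vertex -0.151 3.613 -4.357
endloop
endfacet
facet normal 0.865 -0.100 -0.491
outer loop
vertex 0.064 2.908 -3.834
vertex -0.151 3.613 -4.357
vertex 0.302 3.744 -3.585
endloop
endfacet
facet normal 0.757 0.228 0.612
outer loop
vertex -0.02 3.164 -2.971
vertex 0.302 3.744 -3.585
vertex -0.288 4.028 -2.961
endloop
endfacet
facet normal -0.010 -0.617 0.787
outer loop
vertex -0.672 2.675 -3.363
vertex -0.02 3.164 -2.971
vertex -0.889 3.367 -2.823
endloop
endfacet
facet normal -0.588 -0.784 -0.199
outer loop
vertex -0.752 2.952 -4.219
vertex -0.672 2.675 -3.363
vertex -1.342 3.236 -3.595
endloop
endfacet
facet normal -0.178 -0.044 -0.983
outer loop
vertex -0.151 3.613 -4.357
vertex -0.752 2.952 -4.219
vertex -1.02 3.816 -4.209
endloop
endfacet
facet normal 0.654 0.582 -0.483
outer loop
vertex 0.302 3.744 -3.585
vertex -0.151 3.613 -4.357
vertex -0.368 4.305 -3.817
endloop
endfacet

endsolid


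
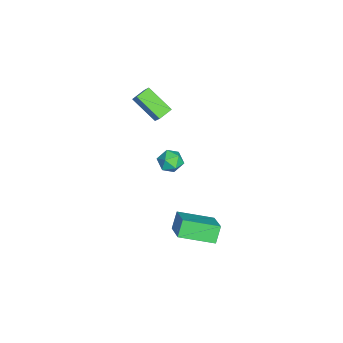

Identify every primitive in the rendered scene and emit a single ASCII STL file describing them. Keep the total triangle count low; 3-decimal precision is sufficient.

solid 
facet normal -0.460 0.341 0.820
outer loop
vertex 1.069 -0.344 0.659
vertex 1.353 -0.953 1.072
vertex 1.765 -0.282 1.024
endloop
endfacet
facet normal -0.280 0.879 0.385
outer loop
vertex 1.069 -0.344 0.659
vertex 1.765 -0.282 1.024
vertex 1.674 0.008 0.296
endloop
endfacet
facet normal -0.594 0.766 -0.247
outer loop
vertex 1.069 -0.344 0.659
vertex 1.674 0.008 0.296
vertex 1.206 -0.484 -0.105
endloop
endfacet
facet normal -0.966 0.159 -0.202
outer loop
vertex 1.069 -0.344 0.659
vertex 1.206 -0.484 -0.105
vertex 1.008 -1.077 0.375
endloop
endfacet
facet normal -0.884 -0.103 0.456
outer loop
vertex 1.069 -0.344 0.659
vertex 1.008 -1.077 0.375
vertex 1.353 -0.953 1.072
endloop
endfacet
facet normal 0.427 0.857 0.288
outer loop
vertex 1.674 0.008 0.296
vertex 1.765 -0.282 1.024
vertex 2.332 -0.383 0.485
endloop
endfacet
facet normal 0.135 -0.012 0.991
outer loop
vertex 1.765 -0.282 1.024
vertex 1.353 -0.953 1.072
vertex 2.134 -0.976 0.965
endloop
endfacet
facet normal -0.550 -0.732 0.403
outer loop
vertex 1.353 -0.953 1.072
vertex 1.008 -1.077 0.375
vertex 1.666 -1.468 0.564
endloop
endfacet
facet normal -0.684 -0.307 -0.662
outer loop
vertex 1.008 -1.077 0.375
vertex 1.206 -0.484 -0.105
vertex 1.575 -1.178 -0.164
endloop
endfacet
facet normal -0.081 0.675 -0.734
outer loop
vertex 1.206 -0.484 -0.105
vertex 1.674 0.008 0.296
vertex 1.987 -0.507 -0.212
endloop
endfacet
facet normal 0.966 -0.159 0.202
outer loop
vertex 2.271 -1.116 0.201
vertex 2.332 -0.383 0.485
vertex 2.134 -0.976 0.965
endloop
endfacet
facet normal 0.594 -0.766 0.247
outer loop
vertex 2.271 -1.116 0.201
vertex 2.134 -0.976 0.965
vertex 1.666 -1.468 0.564
endloop
endfacet
facet normal 0.280 -0.879 -0.385
outer loop
vertex 2.271 -1.116 0.201
vertex 1.666 -1.468 0.564
vertex 1.575 -1.178 -0.164
endloop
endfacet
facet normal 0.460 -0.341 -0.820
outer loop
vertex 2.271 -1.116 0.201
vertex 1.575 -1.178 -0.164
vertex 1.987 -0.507 -0.212
endloop
endfacet
facet normal 0.884 0.103 -0.456
outer loop
vertex 2.271 -1.116 0.201
vertex 1.987 -0.507 -0.212
vertex 2.332 -0.383 0.485
endloop
endfacet
facet normal 0.684 0.307 0.662
outer loop
vertex 2.134 -0.976 0.965
vertex 2.332 -0.383 0.485
vertex 1.765 -0.282 1.024
endloop
endfacet
facet normal 0.081 -0.675 0.734
outer loop
vertex 1.666 -1.468 0.564
vertex 2.134 -0.976 0.965
vertex 1.353 -0.953 1.072
endloop
endfacet
facet normal -0.427 -0.857 -0.288
outer loop
vertex 1.575 -1.178 -0.164
vertex 1.666 -1.468 0.564
vertex 1.008 -1.077 0.375
endloop
endfacet
facet normal -0.135 0.012 -0.991
outer loop
vertex 1.987 -0.507 -0.212
vertex 1.575 -1.178 -0.164
vertex 1.206 -0.484 -0.105
endloop
endfacet
facet normal 0.550 0.732 -0.403
outer loop
vertex 2.332 -0.383 0.485
vertex 1.987 -0.507 -0.212
vertex 1.674 0.008 0.296
endloop
endfacet
facet normal -0.686 0.661 0.304
outer loop
vertex -1.377 -2.42 3.571
vertex -0.642 -2.09 4.513
vertex -0.602 -1.128 2.514
endloop
endfacet
facet normal -0.593 -0.266 -0.760
outer loop
vertex 0.002 -1.71 2.247
vertex -1.377 -2.42 3.571
vertex -0.602 -1.128 2.514
endloop
endfacet
facet normal -0.687 0.660 0.304
outer loop
vertex -0.602 -1.128 2.514
vertex -0.642 -2.09 4.513
vertex 0.133 -0.798 3.457
endloop
endfacet
facet normal 0.422 0.701 -0.574
outer loop
vertex 0.133 -0.798 3.457
vertex 0.002 -1.71 2.247
vertex -0.602 -1.128 2.514
endloop
endfacet
facet normal -0.422 -0.701 0.575
outer loop
vertex -1.377 -2.42 3.571
vertex -0.038 -2.672 4.246
vertex -0.642 -2.09 4.513
endloop
endfacet
facet normal -0.593 -0.265 -0.760
outer loop
vertex -0.773 -3.002 3.303
vertex -1.377 -2.42 3.571
vertex 0.002 -1.71 2.247
endloop
endfacet
facet normal -0.422 -0.702 0.574
outer loop
vertex -0.773 -3.002 3.303
vertex -0.038 -2.672 4.246
vertex -1.377 -2.42 3.571
endloop
endfacet
facet normal 0.592 0.266 0.760
outer loop
vertex -0.642 -2.09 4.513
vertex -0.038 -2.672 4.246
vertex 0.133 -0.798 3.457
endloop
endfacet
facet normal 0.421 0.702 -0.575
outer loop
vertex 0.737 -1.38 3.189
vertex 0.002 -1.71 2.247
vertex 0.133 -0.798 3.457
endloop
endfacet
facet normal 0.593 0.266 0.760
outer loop
vertex 0.133 -0.798 3.457
vertex -0.038 -2.672 4.246
vertex 0.737 -1.38 3.189
endloop
endfacet
facet normal 0.686 -0.660 -0.304
outer loop
vertex 0.737 -1.38 3.189
vertex -0.773 -3.002 3.303
vertex 0.002 -1.71 2.247
endloop
endfacet
facet normal 0.687 -0.661 -0.304
outer loop
vertex -0.038 -2.672 4.246
vertex -0.773 -3.002 3.303
vertex 0.737 -1.38 3.189
endloop
endfacet
facet normal -0.551 0.195 0.811
outer loop
vertex 2.841 -0.286 -2.903
vertex 4.34 0.159 -1.991
vertex 2.628 1.717 -3.529
endloop
endfacet
facet normal -0.828 -0.246 -0.504
outer loop
vertex 3.24 1.501 -4.429
vertex 2.841 -0.286 -2.903
vertex 2.628 1.717 -3.529
endloop
endfacet
facet normal -0.552 0.195 0.811
outer loop
vertex 2.628 1.717 -3.529
vertex 4.34 0.159 -1.991
vertex 4.126 2.162 -2.617
endloop
endfacet
facet normal -0.101 0.950 -0.297
outer loop
vertex 4.126 2.162 -2.617
vertex 3.24 1.501 -4.429
vertex 2.628 1.717 -3.529
endloop
endfacet
facet normal 0.101 -0.950 0.297
outer loop
vertex 2.841 -0.286 -2.903
vertex 4.952 -0.057 -2.891
vertex 4.34 0.159 -1.991
endloop
endfacet
facet normal -0.828 -0.246 -0.505
outer loop
vertex 3.454 -0.502 -3.803
vertex 2.841 -0.286 -2.903
vertex 3.24 1.501 -4.429
endloop
endfacet
facet normal 0.101 -0.950 0.297
outer loop
vertex 3.454 -0.502 -3.803
vertex 4.952 -0.057 -2.891
vertex 2.841 -0.286 -2.903
endloop
endfacet
facet normal 0.828 0.246 0.504
outer loop
vertex 4.34 0.159 -1.991
vertex 4.952 -0.057 -2.891
vertex 4.126 2.162 -2.617
endloop
endfacet
facet normal -0.101 0.950 -0.297
outer loop
vertex 4.739 1.946 -3.517
vertex 3.24 1.501 -4.429
vertex 4.126 2.162 -2.617
endloop
endfacet
facet normal 0.828 0.246 0.505
outer loop
vertex 4.126 2.162 -2.617
vertex 4.952 -0.057 -2.891
vertex 4.739 1.946 -3.517
endloop
endfacet
facet normal 0.551 -0.195 -0.811
outer loop
vertex 4.739 1.946 -3.517
vertex 3.454 -0.502 -3.803
vertex 3.24 1.501 -4.429
endloop
endfacet
facet normal 0.552 -0.195 -0.811
outer loop
vertex 4.952 -0.057 -2.891
vertex 3.454 -0.502 -3.803
vertex 4.739 1.946 -3.517
endloop
endfacet

endsolid


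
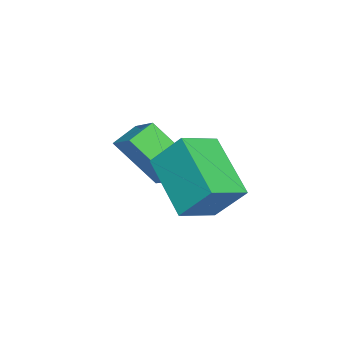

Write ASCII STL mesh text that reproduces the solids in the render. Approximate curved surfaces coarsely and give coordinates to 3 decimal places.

solid 
facet normal -0.776 0.473 0.417
outer loop
vertex 0.454 -2.6 -1.205
vertex 0.5 -1.283 -2.615
vertex -0.51 -3.453 -2.033
endloop
endfacet
facet normal -0.023 -0.683 0.730
outer loop
vertex 0.22 -3.897 -2.425
vertex 0.454 -2.6 -1.205
vertex -0.51 -3.453 -2.033
endloop
endfacet
facet normal -0.776 0.473 0.417
outer loop
vertex -0.51 -3.453 -2.033
vertex 0.5 -1.283 -2.615
vertex -0.464 -2.135 -3.443
endloop
endfacet
facet normal -0.630 -0.557 -0.541
outer loop
vertex -0.464 -2.135 -3.443
vertex 0.22 -3.897 -2.425
vertex -0.51 -3.453 -2.033
endloop
endfacet
facet normal 0.630 0.557 0.541
outer loop
vertex 0.454 -2.6 -1.205
vertex 1.23 -1.727 -3.007
vertex 0.5 -1.283 -2.615
endloop
endfacet
facet normal -0.024 -0.683 0.730
outer loop
vertex 1.184 -3.045 -1.597
vertex 0.454 -2.6 -1.205
vertex 0.22 -3.897 -2.425
endloop
endfacet
facet normal 0.630 0.557 0.541
outer loop
vertex 1.184 -3.045 -1.597
vertex 1.23 -1.727 -3.007
vertex 0.454 -2.6 -1.205
endloop
endfacet
facet normal 0.023 0.683 -0.730
outer loop
vertex 0.5 -1.283 -2.615
vertex 1.23 -1.727 -3.007
vertex -0.464 -2.135 -3.443
endloop
endfacet
facet normal -0.630 -0.557 -0.541
outer loop
vertex 0.266 -2.58 -3.835
vertex 0.22 -3.897 -2.425
vertex -0.464 -2.135 -3.443
endloop
endfacet
facet normal 0.024 0.682 -0.731
outer loop
vertex -0.464 -2.135 -3.443
vertex 1.23 -1.727 -3.007
vertex 0.266 -2.58 -3.835
endloop
endfacet
facet normal 0.776 -0.473 -0.417
outer loop
vertex 0.266 -2.58 -3.835
vertex 1.184 -3.045 -1.597
vertex 0.22 -3.897 -2.425
endloop
endfacet
facet normal 0.776 -0.473 -0.417
outer loop
vertex 1.23 -1.727 -3.007
vertex 1.184 -3.045 -1.597
vertex 0.266 -2.58 -3.835
endloop
endfacet
facet normal -0.782 0.497 -0.376
outer loop
vertex 1.01 -1.451 -2.261
vertex 1.061 -0.521 -1.137
vertex 2.359 -0.174 -3.381
endloop
endfacet
facet normal -0.035 -0.638 -0.770
outer loop
vertex 3.439 -0.859 -2.863
vertex 1.01 -1.451 -2.261
vertex 2.359 -0.174 -3.381
endloop
endfacet
facet normal -0.782 0.497 -0.376
outer loop
vertex 2.359 -0.174 -3.381
vertex 1.061 -0.521 -1.137
vertex 2.411 0.757 -2.257
endloop
endfacet
facet normal 0.621 0.589 -0.517
outer loop
vertex 2.411 0.757 -2.257
vertex 3.439 -0.859 -2.863
vertex 2.359 -0.174 -3.381
endloop
endfacet
facet normal -0.621 -0.590 0.516
outer loop
vertex 1.01 -1.451 -2.261
vertex 2.141 -1.206 -0.619
vertex 1.061 -0.521 -1.137
endloop
endfacet
facet normal -0.036 -0.637 -0.770
outer loop
vertex 2.089 -2.137 -1.743
vertex 1.01 -1.451 -2.261
vertex 3.439 -0.859 -2.863
endloop
endfacet
facet normal -0.622 -0.589 0.516
outer loop
vertex 2.089 -2.137 -1.743
vertex 2.141 -1.206 -0.619
vertex 1.01 -1.451 -2.261
endloop
endfacet
facet normal 0.035 0.637 0.770
outer loop
vertex 1.061 -0.521 -1.137
vertex 2.141 -1.206 -0.619
vertex 2.411 0.757 -2.257
endloop
endfacet
facet normal 0.622 0.589 -0.516
outer loop
vertex 3.49 0.071 -1.739
vertex 3.439 -0.859 -2.863
vertex 2.411 0.757 -2.257
endloop
endfacet
facet normal 0.036 0.637 0.770
outer loop
vertex 2.411 0.757 -2.257
vertex 2.141 -1.206 -0.619
vertex 3.49 0.071 -1.739
endloop
endfacet
facet normal 0.782 -0.497 0.376
outer loop
vertex 3.49 0.071 -1.739
vertex 2.089 -2.137 -1.743
vertex 3.439 -0.859 -2.863
endloop
endfacet
facet normal 0.782 -0.497 0.376
outer loop
vertex 2.141 -1.206 -0.619
vertex 2.089 -2.137 -1.743
vertex 3.49 0.071 -1.739
endloop
endfacet

endsolid


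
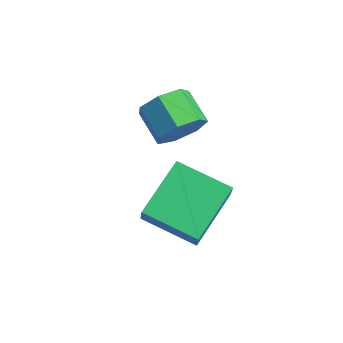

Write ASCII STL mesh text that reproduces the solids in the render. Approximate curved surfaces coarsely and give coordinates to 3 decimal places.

solid 
facet normal -0.444 0.282 -0.850
outer loop
vertex 2.201 -3.211 -0.577
vertex 3.599 -2.455 -1.056
vertex 2.757 -4.748 -1.378
endloop
endfacet
facet normal -0.842 -0.455 0.289
outer loop
vertex 3.161 -5.005 -0.604
vertex 2.201 -3.211 -0.577
vertex 2.757 -4.748 -1.378
endloop
endfacet
facet normal -0.444 0.282 -0.850
outer loop
vertex 2.757 -4.748 -1.378
vertex 3.599 -2.455 -1.056
vertex 4.156 -3.992 -1.857
endloop
endfacet
facet normal 0.306 -0.844 -0.440
outer loop
vertex 4.156 -3.992 -1.857
vertex 3.161 -5.005 -0.604
vertex 2.757 -4.748 -1.378
endloop
endfacet
facet normal -0.306 0.844 0.440
outer loop
vertex 2.201 -3.211 -0.577
vertex 4.003 -2.712 -0.282
vertex 3.599 -2.455 -1.056
endloop
endfacet
facet normal -0.843 -0.455 0.288
outer loop
vertex 2.604 -3.468 0.197
vertex 2.201 -3.211 -0.577
vertex 3.161 -5.005 -0.604
endloop
endfacet
facet normal -0.306 0.845 0.440
outer loop
vertex 2.604 -3.468 0.197
vertex 4.003 -2.712 -0.282
vertex 2.201 -3.211 -0.577
endloop
endfacet
facet normal 0.842 0.456 -0.288
outer loop
vertex 3.599 -2.455 -1.056
vertex 4.003 -2.712 -0.282
vertex 4.156 -3.992 -1.857
endloop
endfacet
facet normal 0.306 -0.844 -0.440
outer loop
vertex 4.559 -4.249 -1.083
vertex 3.161 -5.005 -0.604
vertex 4.156 -3.992 -1.857
endloop
endfacet
facet normal 0.843 0.455 -0.288
outer loop
vertex 4.156 -3.992 -1.857
vertex 4.003 -2.712 -0.282
vertex 4.559 -4.249 -1.083
endloop
endfacet
facet normal 0.444 -0.282 0.850
outer loop
vertex 4.559 -4.249 -1.083
vertex 2.604 -3.468 0.197
vertex 3.161 -5.005 -0.604
endloop
endfacet
facet normal 0.444 -0.283 0.850
outer loop
vertex 4.003 -2.712 -0.282
vertex 2.604 -3.468 0.197
vertex 4.559 -4.249 -1.083
endloop
endfacet
facet normal 0.884 -0.102 -0.455
outer loop
vertex 1.881 -2.167 0.667
vertex 1.525 -2.477 0.045
vertex 1.686 -1.728 0.19
endloop
endfacet
facet normal 0.366 0.754 0.545
outer loop
vertex 1.881 -2.167 0.667
vertex 1.686 -1.728 0.19
vertex 0.89 -2.053 1.176
endloop
endfacet
facet normal 0.367 0.754 0.545
outer loop
vertex 0.89 -2.053 1.176
vertex 1.686 -1.728 0.19
vertex 0.695 -1.614 0.7
endloop
endfacet
facet normal -0.885 0.101 0.455
outer loop
vertex 0.89 -2.053 1.176
vertex 0.695 -1.614 0.7
vertex 0.535 -2.363 0.555
endloop
endfacet
facet normal 0.884 -0.102 -0.456
outer loop
vertex 1.686 -1.728 0.19
vertex 1.525 -2.477 0.045
vertex 1.37 -1.852 -0.395
endloop
endfacet
facet normal 0.005 0.978 -0.210
outer loop
vertex 1.686 -1.728 0.19
vertex 1.37 -1.852 -0.395
vertex 0.695 -1.614 0.7
endloop
endfacet
facet normal 0.005 0.978 -0.210
outer loop
vertex 0.695 -1.614 0.7
vertex 1.37 -1.852 -0.395
vertex 0.38 -1.738 0.114
endloop
endfacet
facet normal -0.885 0.101 0.454
outer loop
vertex 0.695 -1.614 0.7
vertex 0.38 -1.738 0.114
vertex 0.535 -2.363 0.555
endloop
endfacet
facet normal 0.885 -0.100 -0.455
outer loop
vertex 1.37 -1.852 -0.395
vertex 1.525 -2.477 0.045
vertex 1.172 -2.447 -0.649
endloop
endfacet
facet normal -0.362 0.465 -0.808
outer loop
vertex 1.37 -1.852 -0.395
vertex 1.172 -2.447 -0.649
vertex 0.38 -1.738 0.114
endloop
endfacet
facet normal -0.361 0.466 -0.808
outer loop
vertex 0.38 -1.738 0.114
vertex 1.172 -2.447 -0.649
vertex 0.181 -2.333 -0.14
endloop
endfacet
facet normal -0.885 0.102 0.455
outer loop
vertex 0.38 -1.738 0.114
vertex 0.181 -2.333 -0.14
vertex 0.535 -2.363 0.555
endloop
endfacet
facet normal 0.885 -0.102 -0.455
outer loop
vertex 1.172 -2.447 -0.649
vertex 1.525 -2.477 0.045
vertex 1.239 -3.065 -0.38
endloop
endfacet
facet normal -0.455 -0.396 -0.797
outer loop
vertex 1.172 -2.447 -0.649
vertex 1.239 -3.065 -0.38
vertex 0.181 -2.333 -0.14
endloop
endfacet
facet normal -0.455 -0.396 -0.797
outer loop
vertex 0.181 -2.333 -0.14
vertex 1.239 -3.065 -0.38
vertex 0.248 -2.951 0.129
endloop
endfacet
facet normal -0.885 0.102 0.455
outer loop
vertex 0.181 -2.333 -0.14
vertex 0.248 -2.951 0.129
vertex 0.535 -2.363 0.555
endloop
endfacet
facet normal 0.885 -0.101 -0.455
outer loop
vertex 1.239 -3.065 -0.38
vertex 1.525 -2.477 0.045
vertex 1.522 -3.239 0.209
endloop
endfacet
facet normal -0.206 -0.961 -0.185
outer loop
vertex 1.239 -3.065 -0.38
vertex 1.522 -3.239 0.209
vertex 0.248 -2.951 0.129
endloop
endfacet
facet normal -0.205 -0.961 -0.186
outer loop
vertex 0.248 -2.951 0.129
vertex 1.522 -3.239 0.209
vertex 0.531 -3.126 0.719
endloop
endfacet
facet normal -0.885 0.102 0.455
outer loop
vertex 0.248 -2.951 0.129
vertex 0.531 -3.126 0.719
vertex 0.535 -2.363 0.555
endloop
endfacet
facet normal 0.884 -0.102 -0.456
outer loop
vertex 1.522 -3.239 0.209
vertex 1.525 -2.477 0.045
vertex 1.808 -2.84 0.675
endloop
endfacet
facet normal 0.199 -0.801 0.564
outer loop
vertex 1.522 -3.239 0.209
vertex 1.808 -2.84 0.675
vertex 0.531 -3.126 0.719
endloop
endfacet
facet normal 0.199 -0.801 0.565
outer loop
vertex 0.531 -3.126 0.719
vertex 1.808 -2.84 0.675
vertex 0.817 -2.726 1.185
endloop
endfacet
facet normal -0.885 0.102 0.455
outer loop
vertex 0.531 -3.126 0.719
vertex 0.817 -2.726 1.185
vertex 0.535 -2.363 0.555
endloop
endfacet
facet normal 0.884 -0.101 -0.456
outer loop
vertex 1.808 -2.84 0.675
vertex 1.525 -2.477 0.045
vertex 1.881 -2.167 0.667
endloop
endfacet
facet normal 0.454 -0.039 0.890
outer loop
vertex 1.808 -2.84 0.675
vertex 1.881 -2.167 0.667
vertex 0.817 -2.726 1.185
endloop
endfacet
facet normal 0.453 -0.037 0.891
outer loop
vertex 0.817 -2.726 1.185
vertex 1.881 -2.167 0.667
vertex 0.89 -2.053 1.176
endloop
endfacet
facet normal -0.885 0.102 0.455
outer loop
vertex 0.817 -2.726 1.185
vertex 0.89 -2.053 1.176
vertex 0.535 -2.363 0.555
endloop
endfacet

endsolid


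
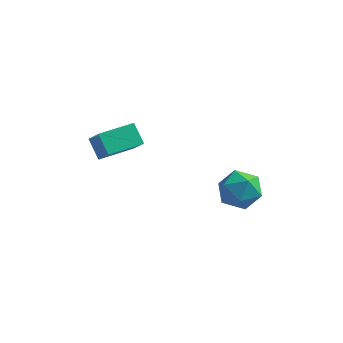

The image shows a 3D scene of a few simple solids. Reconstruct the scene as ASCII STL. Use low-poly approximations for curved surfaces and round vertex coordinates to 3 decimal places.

solid 
facet normal -0.678 0.674 0.295
outer loop
vertex 1.787 -0.14 -0.208
vertex 0.961 -1.029 -0.076
vertex 1.678 -0.718 0.861
endloop
endfacet
facet normal -0.018 0.880 0.474
outer loop
vertex 1.787 -0.14 -0.208
vertex 1.678 -0.718 0.861
vertex 2.785 -0.457 0.418
endloop
endfacet
facet normal 0.370 0.921 -0.124
outer loop
vertex 1.787 -0.14 -0.208
vertex 2.785 -0.457 0.418
vertex 2.751 -0.606 -0.792
endloop
endfacet
facet normal -0.050 0.739 -0.672
outer loop
vertex 1.787 -0.14 -0.208
vertex 2.751 -0.606 -0.792
vertex 1.624 -0.96 -1.097
endloop
endfacet
facet normal -0.697 0.586 -0.413
outer loop
vertex 1.787 -0.14 -0.208
vertex 1.624 -0.96 -1.097
vertex 0.961 -1.029 -0.076
endloop
endfacet
facet normal 0.267 0.374 0.888
outer loop
vertex 2.785 -0.457 0.418
vertex 1.678 -0.718 0.861
vertex 2.576 -1.54 0.937
endloop
endfacet
facet normal -0.800 0.039 0.599
outer loop
vertex 1.678 -0.718 0.861
vertex 0.961 -1.029 -0.076
vertex 1.449 -1.894 0.632
endloop
endfacet
facet normal -0.831 -0.102 -0.547
outer loop
vertex 0.961 -1.029 -0.076
vertex 1.624 -0.96 -1.097
vertex 1.415 -2.043 -0.578
endloop
endfacet
facet normal 0.215 0.146 -0.966
outer loop
vertex 1.624 -0.96 -1.097
vertex 2.751 -0.606 -0.792
vertex 2.522 -1.782 -1.021
endloop
endfacet
facet normal 0.895 0.440 -0.079
outer loop
vertex 2.751 -0.606 -0.792
vertex 2.785 -0.457 0.418
vertex 3.239 -1.471 -0.084
endloop
endfacet
facet normal 0.050 -0.739 0.672
outer loop
vertex 2.413 -2.36 0.048
vertex 2.576 -1.54 0.937
vertex 1.449 -1.894 0.632
endloop
endfacet
facet normal -0.370 -0.921 0.124
outer loop
vertex 2.413 -2.36 0.048
vertex 1.449 -1.894 0.632
vertex 1.415 -2.043 -0.578
endloop
endfacet
facet normal 0.018 -0.880 -0.474
outer loop
vertex 2.413 -2.36 0.048
vertex 1.415 -2.043 -0.578
vertex 2.522 -1.782 -1.021
endloop
endfacet
facet normal 0.678 -0.674 -0.295
outer loop
vertex 2.413 -2.36 0.048
vertex 2.522 -1.782 -1.021
vertex 3.239 -1.471 -0.084
endloop
endfacet
facet normal 0.697 -0.586 0.413
outer loop
vertex 2.413 -2.36 0.048
vertex 3.239 -1.471 -0.084
vertex 2.576 -1.54 0.937
endloop
endfacet
facet normal -0.215 -0.146 0.966
outer loop
vertex 1.449 -1.894 0.632
vertex 2.576 -1.54 0.937
vertex 1.678 -0.718 0.861
endloop
endfacet
facet normal -0.895 -0.440 0.079
outer loop
vertex 1.415 -2.043 -0.578
vertex 1.449 -1.894 0.632
vertex 0.961 -1.029 -0.076
endloop
endfacet
facet normal -0.267 -0.374 -0.888
outer loop
vertex 2.522 -1.782 -1.021
vertex 1.415 -2.043 -0.578
vertex 1.624 -0.96 -1.097
endloop
endfacet
facet normal 0.800 -0.039 -0.599
outer loop
vertex 3.239 -1.471 -0.084
vertex 2.522 -1.782 -1.021
vertex 2.751 -0.606 -0.792
endloop
endfacet
facet normal 0.831 0.102 0.547
outer loop
vertex 2.576 -1.54 0.937
vertex 3.239 -1.471 -0.084
vertex 2.785 -0.457 0.418
endloop
endfacet
facet normal -0.544 0.479 0.689
outer loop
vertex -3.957 -4.214 4.913
vertex -2.688 -2.813 4.94
vertex -4.697 -3.523 3.848
endloop
endfacet
facet normal -0.671 -0.741 -0.014
outer loop
vertex -4.012 -4.127 2.98
vertex -3.957 -4.214 4.913
vertex -4.697 -3.523 3.848
endloop
endfacet
facet normal -0.544 0.479 0.689
outer loop
vertex -4.697 -3.523 3.848
vertex -2.688 -2.813 4.94
vertex -3.429 -2.122 3.875
endloop
endfacet
facet normal -0.504 0.470 -0.725
outer loop
vertex -3.429 -2.122 3.875
vertex -4.012 -4.127 2.98
vertex -4.697 -3.523 3.848
endloop
endfacet
facet normal 0.504 -0.470 0.725
outer loop
vertex -3.957 -4.214 4.913
vertex -2.003 -3.417 4.072
vertex -2.688 -2.813 4.94
endloop
endfacet
facet normal -0.671 -0.741 -0.014
outer loop
vertex -3.271 -4.818 4.045
vertex -3.957 -4.214 4.913
vertex -4.012 -4.127 2.98
endloop
endfacet
facet normal 0.504 -0.470 0.725
outer loop
vertex -3.271 -4.818 4.045
vertex -2.003 -3.417 4.072
vertex -3.957 -4.214 4.913
endloop
endfacet
facet normal 0.671 0.741 0.014
outer loop
vertex -2.688 -2.813 4.94
vertex -2.003 -3.417 4.072
vertex -3.429 -2.122 3.875
endloop
endfacet
facet normal -0.503 0.470 -0.725
outer loop
vertex -2.743 -2.726 3.007
vertex -4.012 -4.127 2.98
vertex -3.429 -2.122 3.875
endloop
endfacet
facet normal 0.671 0.741 0.015
outer loop
vertex -3.429 -2.122 3.875
vertex -2.003 -3.417 4.072
vertex -2.743 -2.726 3.007
endloop
endfacet
facet normal 0.544 -0.479 -0.689
outer loop
vertex -2.743 -2.726 3.007
vertex -3.271 -4.818 4.045
vertex -4.012 -4.127 2.98
endloop
endfacet
facet normal 0.544 -0.479 -0.689
outer loop
vertex -2.003 -3.417 4.072
vertex -3.271 -4.818 4.045
vertex -2.743 -2.726 3.007
endloop
endfacet

endsolid


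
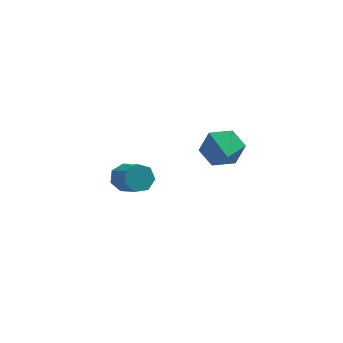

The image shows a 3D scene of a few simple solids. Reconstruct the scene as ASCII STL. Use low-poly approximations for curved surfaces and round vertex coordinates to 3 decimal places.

solid 
facet normal -0.079 0.920 -0.383
outer loop
vertex 1.58 -0.734 2.419
vertex 1.155 -0.514 3.036
vertex 1.932 -0.441 3.051
endloop
endfacet
facet normal 0.803 -0.568 -0.184
outer loop
vertex 1.58 -0.734 2.419
vertex 1.932 -0.441 3.051
vertex 1.245 -1.546 3.464
endloop
endfacet
facet normal -0.079 0.921 -0.381
outer loop
vertex 1.932 -0.441 3.051
vertex 1.155 -0.514 3.036
vertex 1.508 -0.222 3.668
endloop
endfacet
facet normal 0.757 -0.244 0.607
outer loop
vertex 1.932 -0.441 3.051
vertex 1.508 -0.222 3.668
vertex 1.245 -1.546 3.464
endloop
endfacet
facet normal -0.079 0.921 -0.381
outer loop
vertex 1.508 -0.222 3.668
vertex 1.155 -0.514 3.036
vertex 0.731 -0.295 3.653
endloop
endfacet
facet normal -0.005 -0.151 0.988
outer loop
vertex 1.508 -0.222 3.668
vertex 0.731 -0.295 3.653
vertex 1.245 -1.546 3.464
endloop
endfacet
facet normal -0.080 0.921 -0.382
outer loop
vertex 0.731 -0.295 3.653
vertex 1.155 -0.514 3.036
vertex 0.379 -0.588 3.021
endloop
endfacet
facet normal -0.720 -0.383 0.579
outer loop
vertex 0.731 -0.295 3.653
vertex 0.379 -0.588 3.021
vertex 1.245 -1.546 3.464
endloop
endfacet
facet normal -0.080 0.920 -0.383
outer loop
vertex 0.379 -0.588 3.021
vertex 1.155 -0.514 3.036
vertex 0.803 -0.807 2.405
endloop
endfacet
facet normal -0.674 -0.708 -0.212
outer loop
vertex 0.379 -0.588 3.021
vertex 0.803 -0.807 2.405
vertex 1.245 -1.546 3.464
endloop
endfacet
facet normal -0.080 0.920 -0.383
outer loop
vertex 0.803 -0.807 2.405
vertex 1.155 -0.514 3.036
vertex 1.58 -0.734 2.419
endloop
endfacet
facet normal 0.086 -0.800 -0.594
outer loop
vertex 0.803 -0.807 2.405
vertex 1.58 -0.734 2.419
vertex 1.245 -1.546 3.464
endloop
endfacet
facet normal -0.360 0.709 -0.606
outer loop
vertex -1.425 3.103 -1.743
vertex -1.972 2.985 -1.556
vertex -1.582 3.371 -1.336
endloop
endfacet
facet normal 0.881 0.472 0.029
outer loop
vertex -1.425 3.103 -1.743
vertex -1.582 3.371 -1.336
vertex -0.942 2.152 -0.932
endloop
endfacet
facet normal 0.881 0.472 0.029
outer loop
vertex -0.942 2.152 -0.932
vertex -1.582 3.371 -1.336
vertex -1.099 2.42 -0.525
endloop
endfacet
facet normal 0.361 -0.709 0.606
outer loop
vertex -0.942 2.152 -0.932
vertex -1.099 2.42 -0.525
vertex -1.488 2.035 -0.744
endloop
endfacet
facet normal -0.361 0.710 -0.605
outer loop
vertex -1.582 3.371 -1.336
vertex -1.972 2.985 -1.556
vertex -2.033 3.348 -1.094
endloop
endfacet
facet normal 0.308 0.703 0.641
outer loop
vertex -1.582 3.371 -1.336
vertex -2.033 3.348 -1.094
vertex -1.099 2.42 -0.525
endloop
endfacet
facet normal 0.308 0.703 0.641
outer loop
vertex -1.099 2.42 -0.525
vertex -2.033 3.348 -1.094
vertex -1.55 2.397 -0.283
endloop
endfacet
facet normal 0.361 -0.709 0.605
outer loop
vertex -1.099 2.42 -0.525
vertex -1.55 2.397 -0.283
vertex -1.488 2.035 -0.744
endloop
endfacet
facet normal -0.361 0.710 -0.605
outer loop
vertex -2.033 3.348 -1.094
vertex -1.972 2.985 -1.556
vertex -2.437 3.052 -1.2
endloop
endfacet
facet normal -0.497 0.403 0.769
outer loop
vertex -2.033 3.348 -1.094
vertex -2.437 3.052 -1.2
vertex -1.55 2.397 -0.283
endloop
endfacet
facet normal -0.495 0.405 0.768
outer loop
vertex -1.55 2.397 -0.283
vertex -2.437 3.052 -1.2
vertex -1.954 2.102 -0.388
endloop
endfacet
facet normal 0.361 -0.709 0.606
outer loop
vertex -1.55 2.397 -0.283
vertex -1.954 2.102 -0.388
vertex -1.488 2.035 -0.744
endloop
endfacet
facet normal -0.361 0.709 -0.605
outer loop
vertex -2.437 3.052 -1.2
vertex -1.972 2.985 -1.556
vertex -2.491 2.706 -1.573
endloop
endfacet
facet normal -0.927 -0.199 0.319
outer loop
vertex -2.437 3.052 -1.2
vertex -2.491 2.706 -1.573
vertex -1.954 2.102 -0.388
endloop
endfacet
facet normal -0.927 -0.199 0.318
outer loop
vertex -1.954 2.102 -0.388
vertex -2.491 2.706 -1.573
vertex -2.008 1.756 -0.762
endloop
endfacet
facet normal 0.360 -0.710 0.605
outer loop
vertex -1.954 2.102 -0.388
vertex -2.008 1.756 -0.762
vertex -1.488 2.035 -0.744
endloop
endfacet
facet normal -0.361 0.709 -0.606
outer loop
vertex -2.491 2.706 -1.573
vertex -1.972 2.985 -1.556
vertex -2.154 2.57 -1.933
endloop
endfacet
facet normal -0.660 -0.653 -0.371
outer loop
vertex -2.491 2.706 -1.573
vertex -2.154 2.57 -1.933
vertex -2.008 1.756 -0.762
endloop
endfacet
facet normal -0.659 -0.653 -0.372
outer loop
vertex -2.008 1.756 -0.762
vertex -2.154 2.57 -1.933
vertex -1.67 1.62 -1.122
endloop
endfacet
facet normal 0.360 -0.710 0.606
outer loop
vertex -2.008 1.756 -0.762
vertex -1.67 1.62 -1.122
vertex -1.488 2.035 -0.744
endloop
endfacet
facet normal -0.361 0.709 -0.606
outer loop
vertex -2.154 2.57 -1.933
vertex -1.972 2.985 -1.556
vertex -1.679 2.747 -2.009
endloop
endfacet
facet normal 0.104 -0.615 -0.782
outer loop
vertex -2.154 2.57 -1.933
vertex -1.679 2.747 -2.009
vertex -1.67 1.62 -1.122
endloop
endfacet
facet normal 0.103 -0.615 -0.782
outer loop
vertex -1.67 1.62 -1.122
vertex -1.679 2.747 -2.009
vertex -1.196 1.796 -1.198
endloop
endfacet
facet normal 0.361 -0.710 0.605
outer loop
vertex -1.67 1.62 -1.122
vertex -1.196 1.796 -1.198
vertex -1.488 2.035 -0.744
endloop
endfacet
facet normal -0.360 0.710 -0.606
outer loop
vertex -1.679 2.747 -2.009
vertex -1.972 2.985 -1.556
vertex -1.425 3.103 -1.743
endloop
endfacet
facet normal 0.790 -0.113 -0.603
outer loop
vertex -1.679 2.747 -2.009
vertex -1.425 3.103 -1.743
vertex -1.196 1.796 -1.198
endloop
endfacet
facet normal 0.790 -0.113 -0.603
outer loop
vertex -1.196 1.796 -1.198
vertex -1.425 3.103 -1.743
vertex -0.942 2.152 -0.932
endloop
endfacet
facet normal 0.361 -0.710 0.605
outer loop
vertex -1.196 1.796 -1.198
vertex -0.942 2.152 -0.932
vertex -1.488 2.035 -0.744
endloop
endfacet

endsolid


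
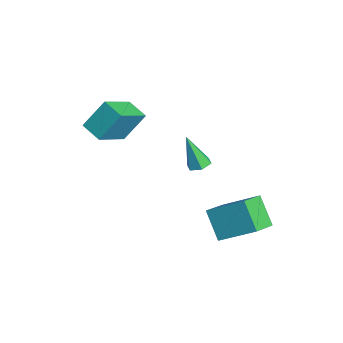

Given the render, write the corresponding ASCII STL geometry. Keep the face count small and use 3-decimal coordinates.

solid 
facet normal -0.615 0.689 -0.384
outer loop
vertex 2.963 3.537 -2.164
vertex 4.017 3.792 -3.394
vertex 2.045 2.114 -3.247
endloop
endfacet
facet normal -0.643 -0.156 0.750
outer loop
vertex 2.943 1.108 -2.686
vertex 2.963 3.537 -2.164
vertex 2.045 2.114 -3.247
endloop
endfacet
facet normal -0.615 0.689 -0.384
outer loop
vertex 2.045 2.114 -3.247
vertex 4.017 3.792 -3.394
vertex 3.099 2.369 -4.477
endloop
endfacet
facet normal -0.457 -0.708 -0.538
outer loop
vertex 3.099 2.369 -4.477
vertex 2.943 1.108 -2.686
vertex 2.045 2.114 -3.247
endloop
endfacet
facet normal 0.457 0.708 0.538
outer loop
vertex 2.963 3.537 -2.164
vertex 4.915 2.786 -2.833
vertex 4.017 3.792 -3.394
endloop
endfacet
facet normal -0.643 -0.156 0.750
outer loop
vertex 3.861 2.531 -1.603
vertex 2.963 3.537 -2.164
vertex 2.943 1.108 -2.686
endloop
endfacet
facet normal 0.457 0.708 0.538
outer loop
vertex 3.861 2.531 -1.603
vertex 4.915 2.786 -2.833
vertex 2.963 3.537 -2.164
endloop
endfacet
facet normal 0.643 0.156 -0.750
outer loop
vertex 4.017 3.792 -3.394
vertex 4.915 2.786 -2.833
vertex 3.099 2.369 -4.477
endloop
endfacet
facet normal -0.457 -0.708 -0.538
outer loop
vertex 3.997 1.363 -3.916
vertex 2.943 1.108 -2.686
vertex 3.099 2.369 -4.477
endloop
endfacet
facet normal 0.643 0.156 -0.750
outer loop
vertex 3.099 2.369 -4.477
vertex 4.915 2.786 -2.833
vertex 3.997 1.363 -3.916
endloop
endfacet
facet normal 0.615 -0.689 0.384
outer loop
vertex 3.997 1.363 -3.916
vertex 3.861 2.531 -1.603
vertex 2.943 1.108 -2.686
endloop
endfacet
facet normal 0.615 -0.689 0.384
outer loop
vertex 4.915 2.786 -2.833
vertex 3.861 2.531 -1.603
vertex 3.997 1.363 -3.916
endloop
endfacet
facet normal 0.187 0.283 -0.941
outer loop
vertex 3.995 1.019 1.316
vertex 3.711 0.575 1.126
vertex 3.445 1.059 1.219
endloop
endfacet
facet normal -0.033 0.844 0.535
outer loop
vertex 3.995 1.019 1.316
vertex 3.445 1.059 1.219
vertex 3.389 0.085 2.754
endloop
endfacet
facet normal 0.187 0.283 -0.941
outer loop
vertex 3.445 1.059 1.219
vertex 3.711 0.575 1.126
vertex 3.161 0.615 1.029
endloop
endfacet
facet normal -0.861 0.444 0.250
outer loop
vertex 3.445 1.059 1.219
vertex 3.161 0.615 1.029
vertex 3.389 0.085 2.754
endloop
endfacet
facet normal 0.187 0.283 -0.941
outer loop
vertex 3.161 0.615 1.029
vertex 3.711 0.575 1.126
vertex 3.427 0.131 0.936
endloop
endfacet
facet normal -0.878 -0.477 -0.030
outer loop
vertex 3.161 0.615 1.029
vertex 3.427 0.131 0.936
vertex 3.389 0.085 2.754
endloop
endfacet
facet normal 0.186 0.284 -0.941
outer loop
vertex 3.427 0.131 0.936
vertex 3.711 0.575 1.126
vertex 3.977 0.092 1.033
endloop
endfacet
facet normal -0.066 -0.997 -0.027
outer loop
vertex 3.427 0.131 0.936
vertex 3.977 0.092 1.033
vertex 3.389 0.085 2.754
endloop
endfacet
facet normal 0.187 0.284 -0.941
outer loop
vertex 3.977 0.092 1.033
vertex 3.711 0.575 1.126
vertex 4.261 0.535 1.223
endloop
endfacet
facet normal 0.760 -0.597 0.257
outer loop
vertex 3.977 0.092 1.033
vertex 4.261 0.535 1.223
vertex 3.389 0.085 2.754
endloop
endfacet
facet normal 0.187 0.283 -0.941
outer loop
vertex 4.261 0.535 1.223
vertex 3.711 0.575 1.126
vertex 3.995 1.019 1.316
endloop
endfacet
facet normal 0.778 0.324 0.538
outer loop
vertex 4.261 0.535 1.223
vertex 3.995 1.019 1.316
vertex 3.389 0.085 2.754
endloop
endfacet
facet normal -0.543 0.662 -0.517
outer loop
vertex -2.376 -0.958 1.073
vertex -1.419 -0.448 0.721
vertex -2.331 -1.975 -0.276
endloop
endfacet
facet normal -0.839 -0.447 0.309
outer loop
vertex -1.201 -3.352 0.799
vertex -2.376 -0.958 1.073
vertex -2.331 -1.975 -0.276
endloop
endfacet
facet normal -0.543 0.662 -0.517
outer loop
vertex -2.331 -1.975 -0.276
vertex -1.419 -0.448 0.721
vertex -1.374 -1.465 -0.628
endloop
endfacet
facet normal 0.027 -0.601 -0.799
outer loop
vertex -1.374 -1.465 -0.628
vertex -1.201 -3.352 0.799
vertex -2.331 -1.975 -0.276
endloop
endfacet
facet normal -0.027 0.601 0.799
outer loop
vertex -2.376 -0.958 1.073
vertex -0.289 -1.825 1.796
vertex -1.419 -0.448 0.721
endloop
endfacet
facet normal -0.839 -0.447 0.309
outer loop
vertex -1.246 -2.335 2.148
vertex -2.376 -0.958 1.073
vertex -1.201 -3.352 0.799
endloop
endfacet
facet normal -0.027 0.601 0.799
outer loop
vertex -1.246 -2.335 2.148
vertex -0.289 -1.825 1.796
vertex -2.376 -0.958 1.073
endloop
endfacet
facet normal 0.839 0.447 -0.309
outer loop
vertex -1.419 -0.448 0.721
vertex -0.289 -1.825 1.796
vertex -1.374 -1.465 -0.628
endloop
endfacet
facet normal 0.027 -0.601 -0.799
outer loop
vertex -0.244 -2.842 0.447
vertex -1.201 -3.352 0.799
vertex -1.374 -1.465 -0.628
endloop
endfacet
facet normal 0.839 0.447 -0.309
outer loop
vertex -1.374 -1.465 -0.628
vertex -0.289 -1.825 1.796
vertex -0.244 -2.842 0.447
endloop
endfacet
facet normal 0.543 -0.662 0.517
outer loop
vertex -0.244 -2.842 0.447
vertex -1.246 -2.335 2.148
vertex -1.201 -3.352 0.799
endloop
endfacet
facet normal 0.543 -0.662 0.517
outer loop
vertex -0.289 -1.825 1.796
vertex -1.246 -2.335 2.148
vertex -0.244 -2.842 0.447
endloop
endfacet

endsolid
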